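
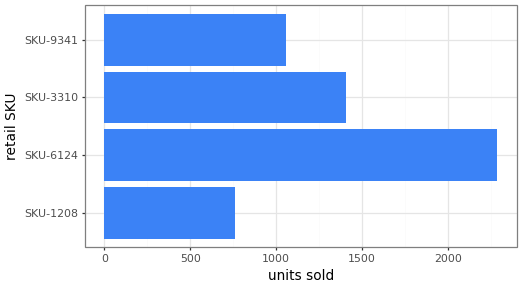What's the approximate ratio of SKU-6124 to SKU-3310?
≈ 1.57×

SKU-6124 ≈ 2200, SKU-3310 ≈ 1400; 2200/1400 ≈ 1.57.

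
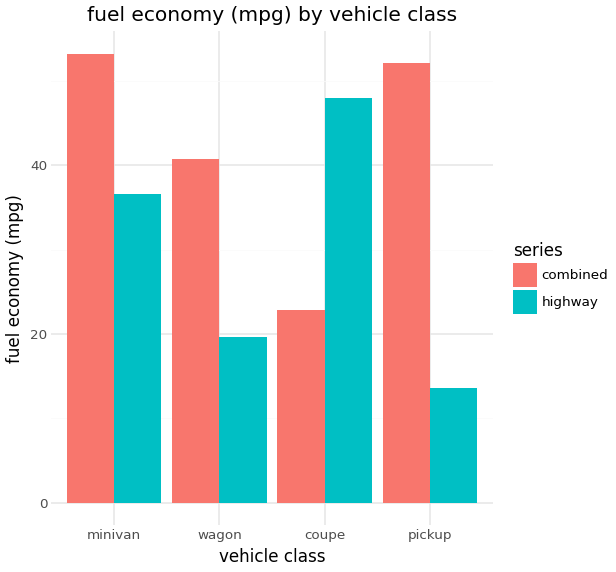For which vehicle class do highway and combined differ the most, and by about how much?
pickup: highway ≈ 15, combined ≈ 50 → gap ≈ 35. Next-largest (coupe) is only ≈ 25.

pickup, ≈ 35 mpg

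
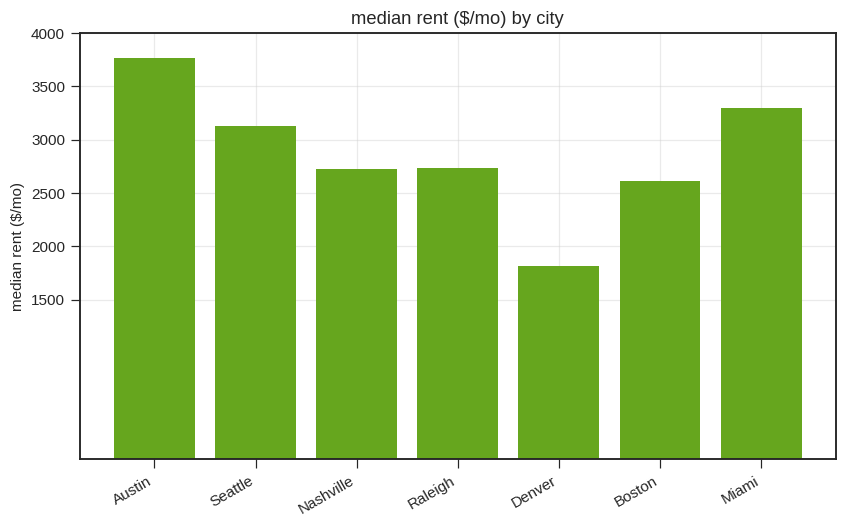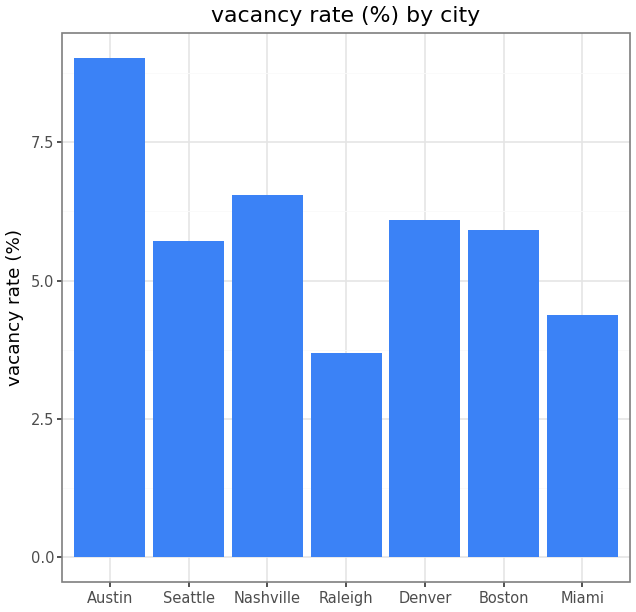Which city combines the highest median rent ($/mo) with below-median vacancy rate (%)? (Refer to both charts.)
Miami

Chart 2 median vacancy rate (%) ≈ 6; below-median cities: Seattle, Raleigh, Miami. Among those, Miami has the highest median rent ($/mo) (≈ 3500).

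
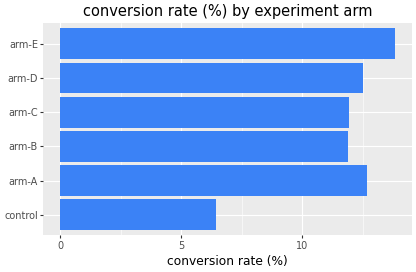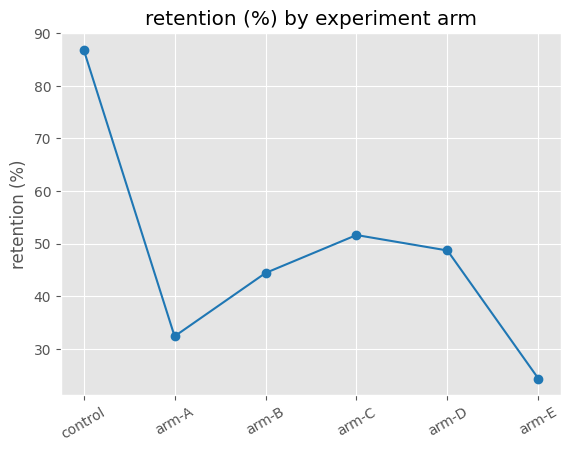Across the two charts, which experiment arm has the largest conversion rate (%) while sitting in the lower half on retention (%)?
Chart 2 median retention (%) ≈ 50; below-median experiment arms: arm-A, arm-B, arm-E. Among those, arm-E has the highest conversion rate (%) (≈ 14).

arm-E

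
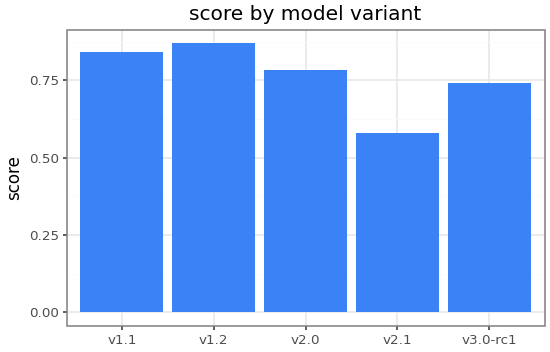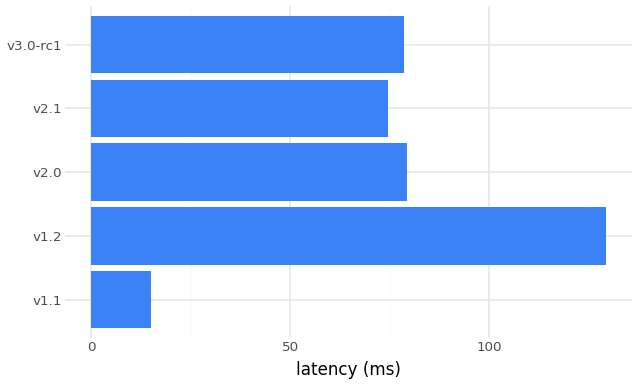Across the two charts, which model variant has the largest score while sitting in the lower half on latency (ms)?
v1.1

Chart 2 median latency (ms) ≈ 80; below-median model variants: v1.1, v2.1. Among those, v1.1 has the highest score (≈ 0.8).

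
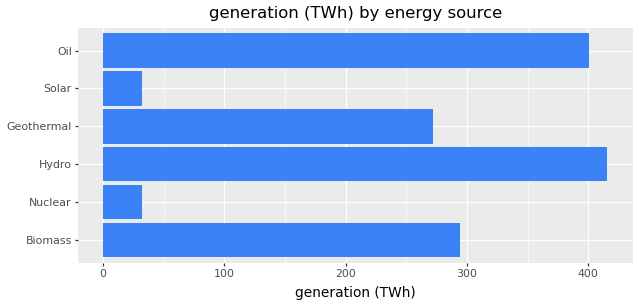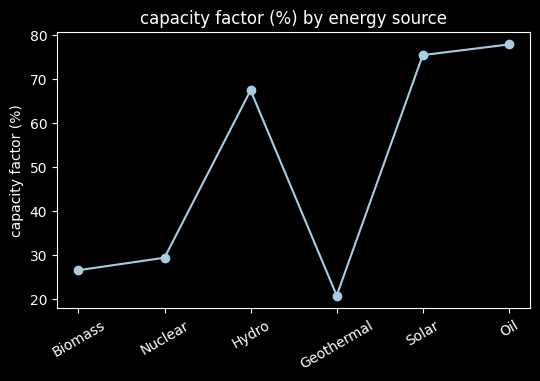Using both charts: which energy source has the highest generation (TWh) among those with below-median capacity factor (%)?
Chart 2 median capacity factor (%) ≈ 50; below-median energy sources: Biomass, Nuclear, Geothermal. Among those, Biomass has the highest generation (TWh) (≈ 300).

Biomass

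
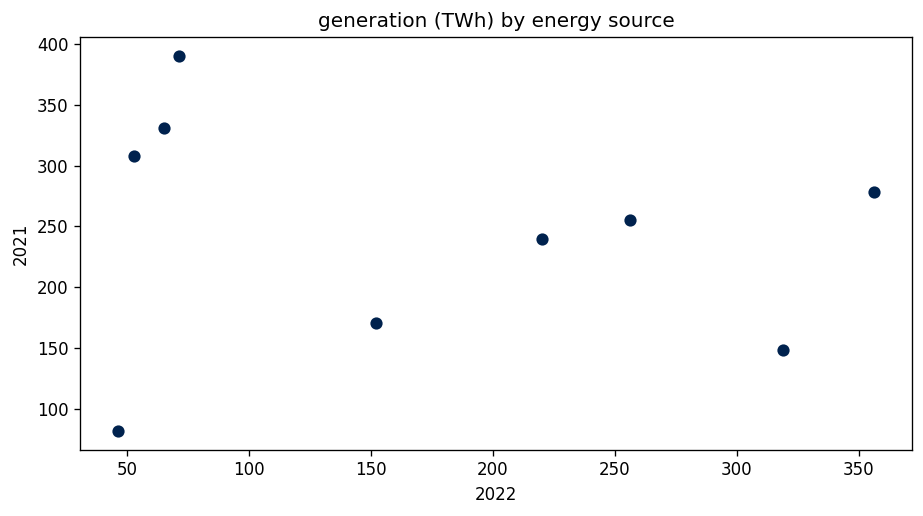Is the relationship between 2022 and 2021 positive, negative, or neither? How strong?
Points are roughly uncorrelated; weak (|r| ≈ 0.2).

no clear correlation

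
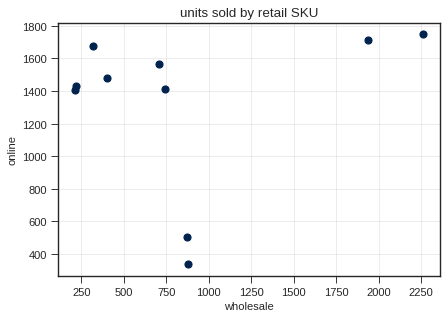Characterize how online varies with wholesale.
Points are roughly uncorrelated; weak (|r| ≈ 0.2).

no clear correlation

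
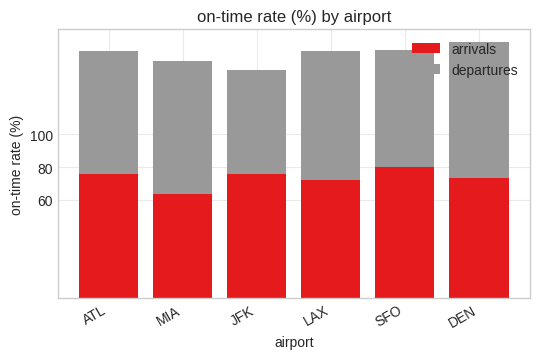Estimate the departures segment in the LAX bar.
≈ 80

departures top ≈ 160, bottom ≈ 80; segment ≈ 80.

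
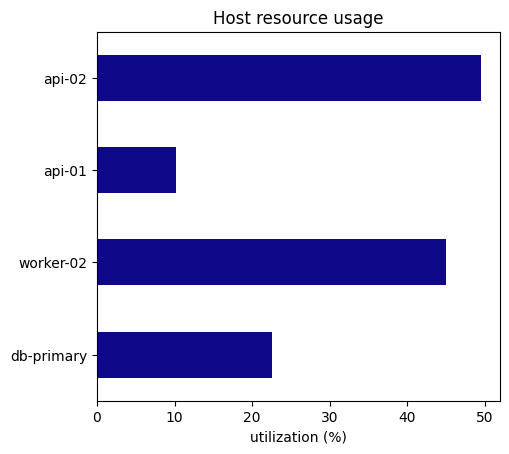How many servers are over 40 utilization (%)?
Above 40: worker-02, api-02.

2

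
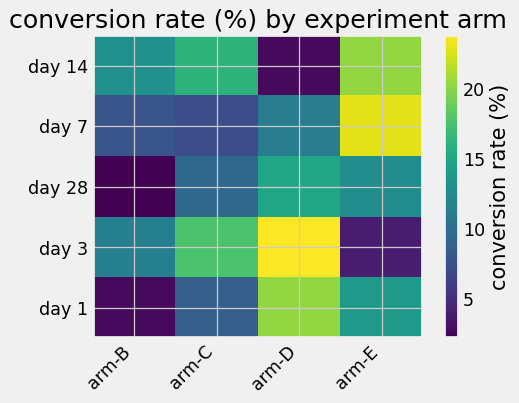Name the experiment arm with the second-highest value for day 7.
arm-D

Top 3 for day 7: arm-E ≈ 22, arm-D ≈ 12, arm-B ≈ 8.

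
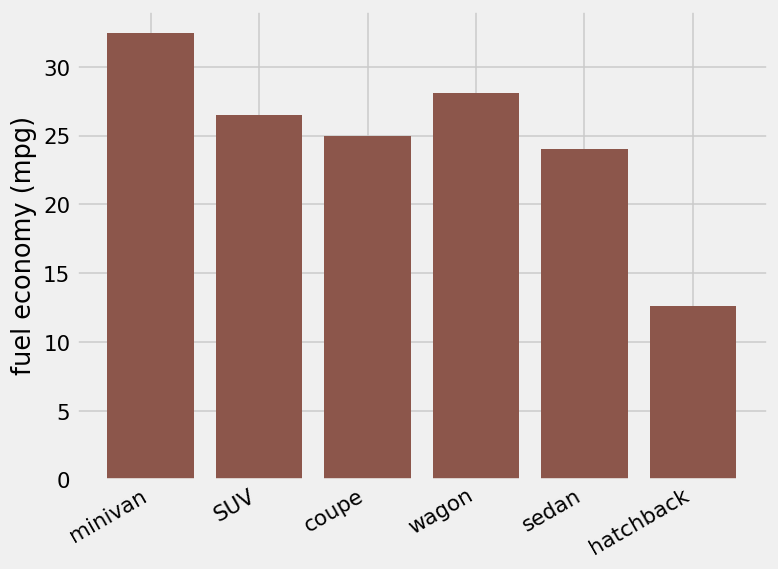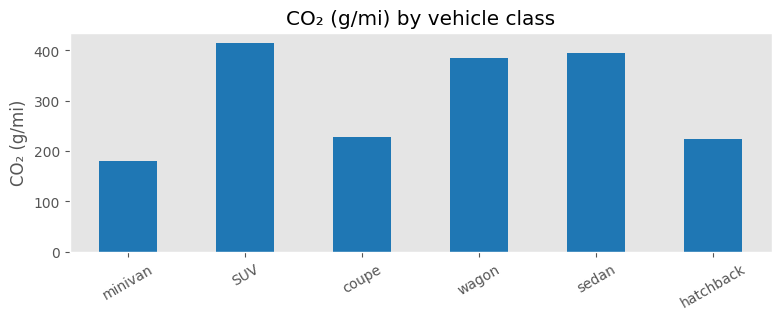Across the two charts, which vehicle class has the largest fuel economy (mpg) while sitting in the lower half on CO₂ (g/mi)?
Chart 2 median CO₂ (g/mi) ≈ 300; below-median vehicle classes: minivan, coupe, hatchback. Among those, minivan has the highest fuel economy (mpg) (≈ 30).

minivan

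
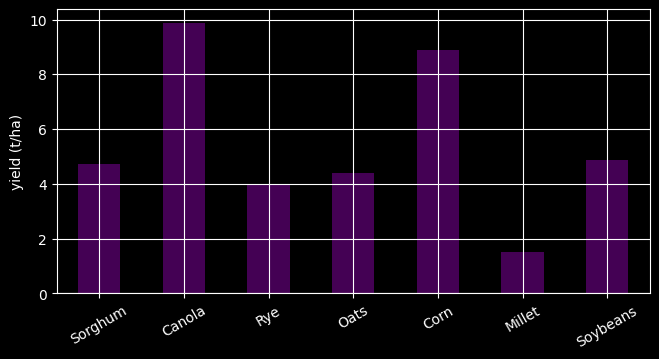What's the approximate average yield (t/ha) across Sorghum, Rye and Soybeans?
(5 + 4 + 5) / 3 ≈ 5.

≈ 5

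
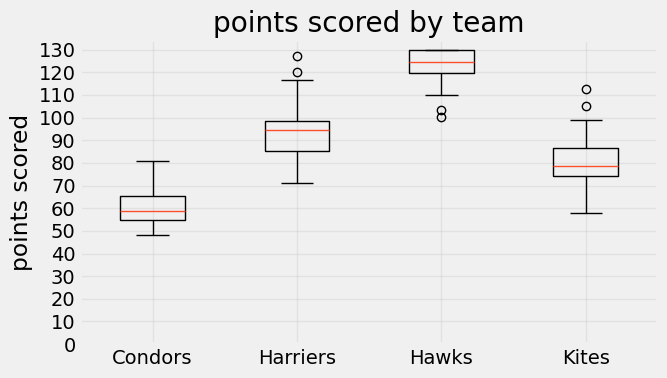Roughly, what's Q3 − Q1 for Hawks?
≈ 10

Q3 ≈ 130, Q1 ≈ 120; IQR ≈ 10.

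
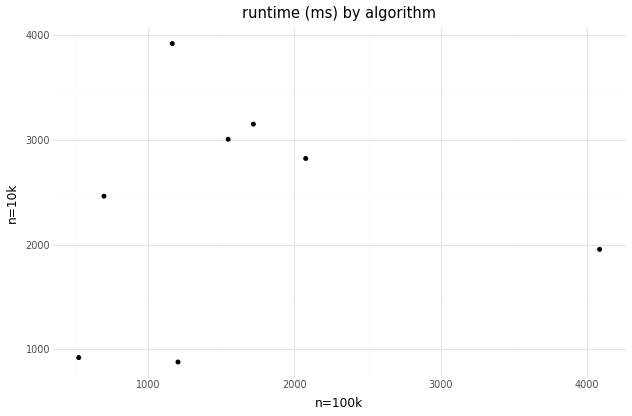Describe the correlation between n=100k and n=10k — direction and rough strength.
no clear correlation

Points are roughly uncorrelated; weak (|r| ≈ 0.1).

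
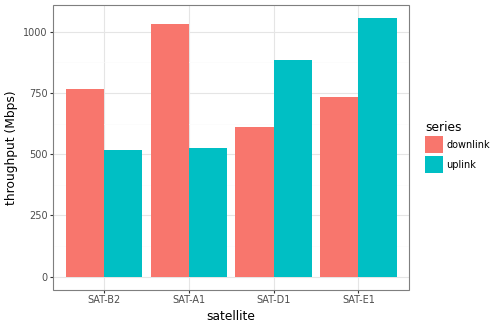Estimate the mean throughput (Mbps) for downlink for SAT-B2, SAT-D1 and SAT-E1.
(800 + 600 + 700) / 3 ≈ 700.

≈ 700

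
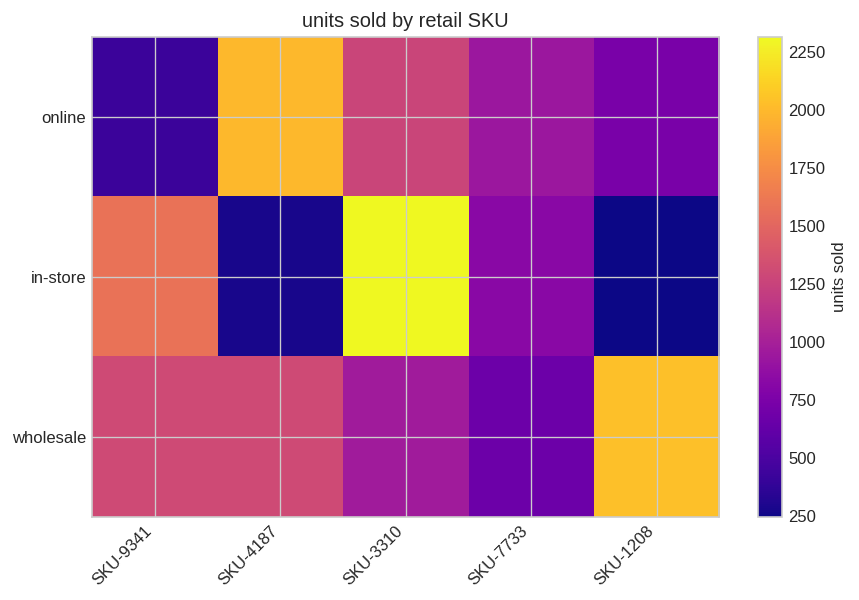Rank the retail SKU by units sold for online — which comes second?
Top 3 for online: SKU-4187 ≈ 2000, SKU-3310 ≈ 1200, SKU-7733 ≈ 1000.

SKU-3310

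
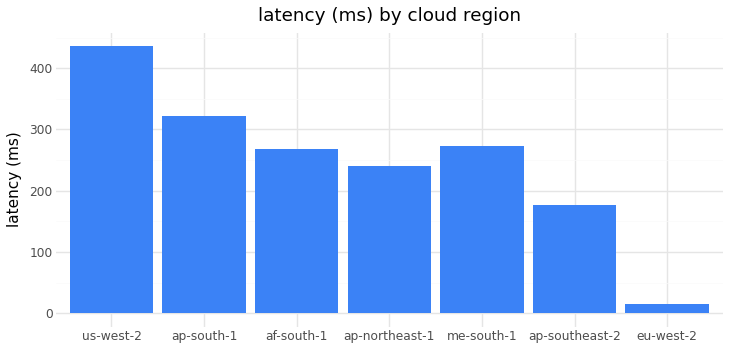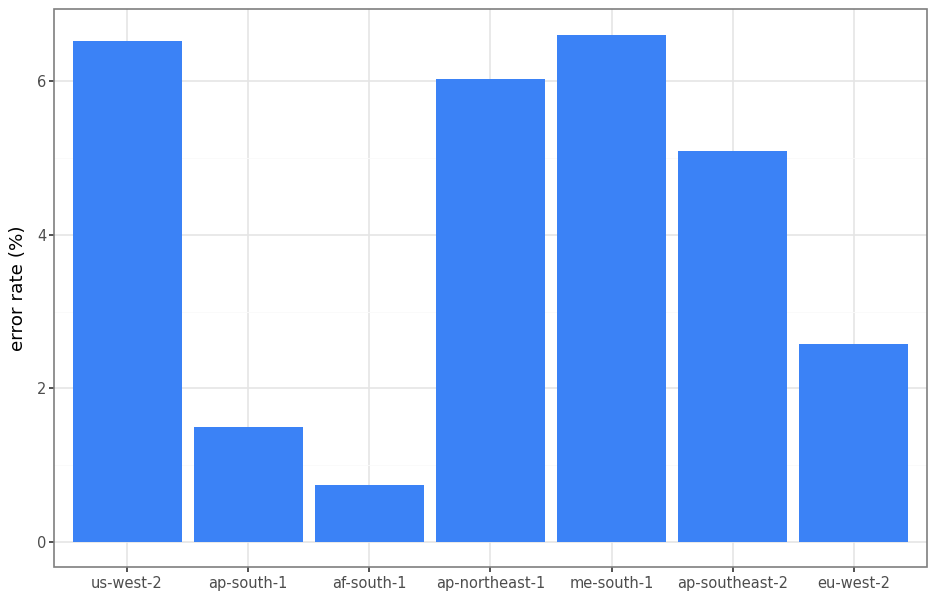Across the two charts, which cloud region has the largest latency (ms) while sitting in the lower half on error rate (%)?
Chart 2 median error rate (%) ≈ 5; below-median cloud regions: ap-south-1, af-south-1, eu-west-2. Among those, ap-south-1 has the highest latency (ms) (≈ 300).

ap-south-1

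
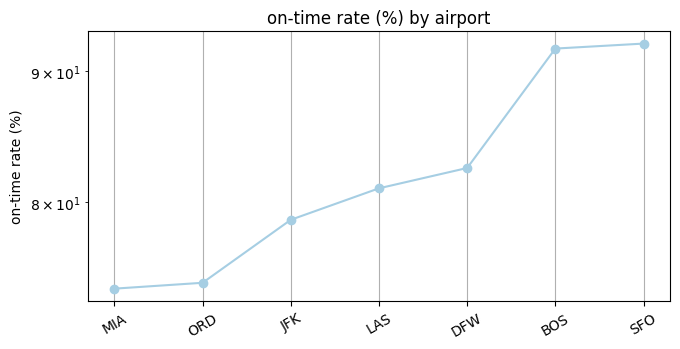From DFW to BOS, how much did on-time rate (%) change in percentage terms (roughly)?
DFW ≈ 82, BOS ≈ 92; (92 − 82) / 82 ≈ +12.2%.

≈ +12.2%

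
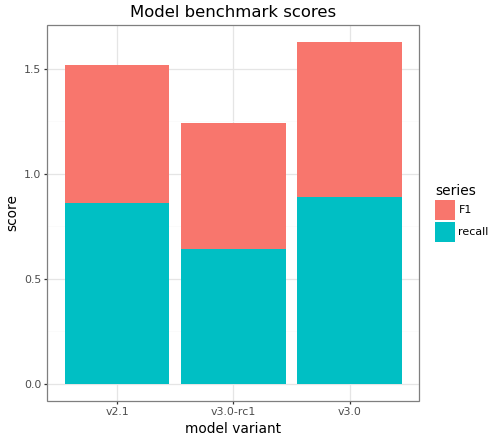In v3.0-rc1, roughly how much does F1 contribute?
F1 top ≈ 1.2, bottom ≈ 0.6; segment ≈ 0.6.

≈ 0.6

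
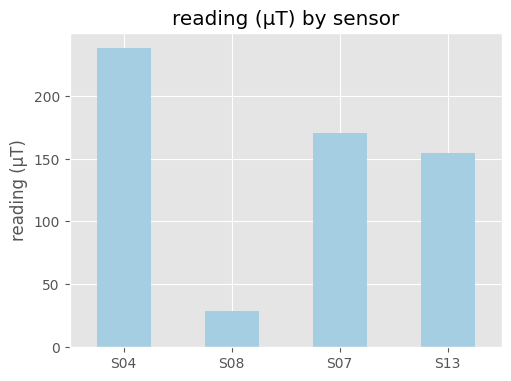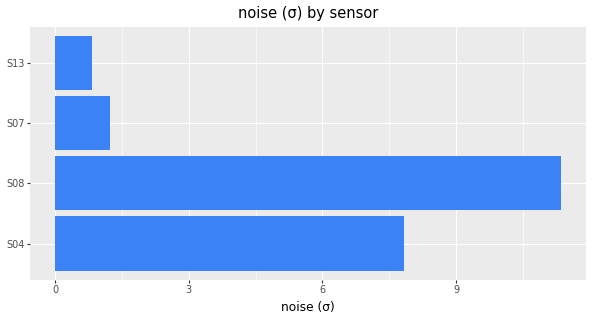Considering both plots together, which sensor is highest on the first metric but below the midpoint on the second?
S07

Chart 2 median noise (σ) ≈ 4; below-median sensors: S07, S13. Among those, S07 has the highest reading (µT) (≈ 175).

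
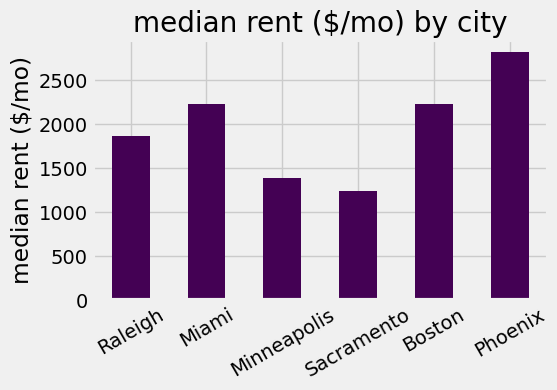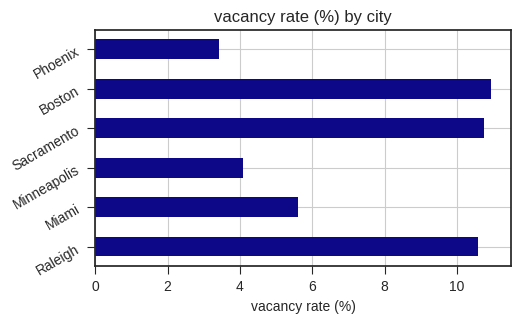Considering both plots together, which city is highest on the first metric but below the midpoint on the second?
Phoenix

Chart 2 median vacancy rate (%) ≈ 8; below-median cities: Miami, Minneapolis, Phoenix. Among those, Phoenix has the highest median rent ($/mo) (≈ 3000).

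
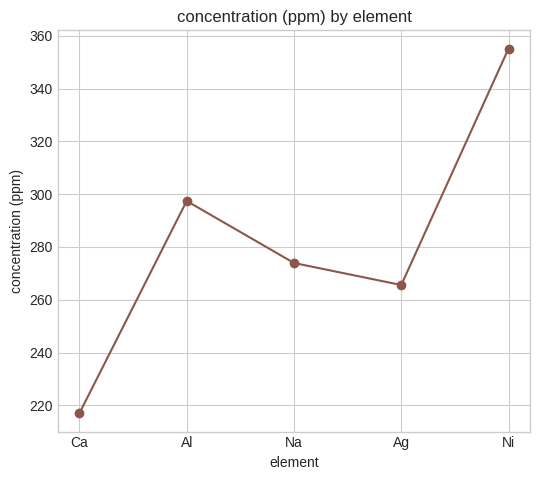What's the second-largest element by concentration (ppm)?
Top 3: Ni ≈ 360, Al ≈ 300, Na ≈ 280.

Al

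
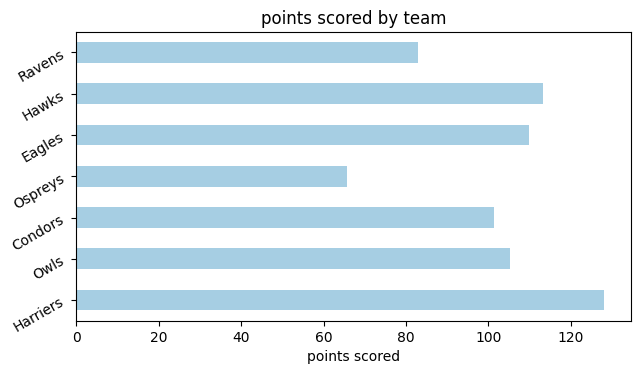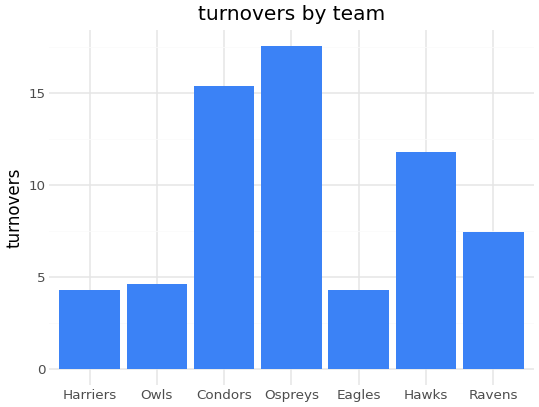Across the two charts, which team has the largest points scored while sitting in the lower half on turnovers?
Harriers

Chart 2 median turnovers ≈ 8; below-median teams: Harriers, Owls, Eagles. Among those, Harriers has the highest points scored (≈ 120).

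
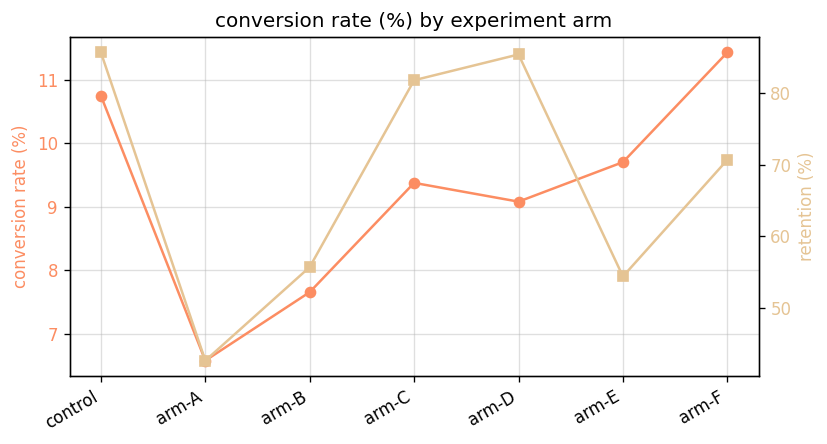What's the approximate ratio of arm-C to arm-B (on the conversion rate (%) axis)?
arm-C ≈ 9.5, arm-B ≈ 7.5; 9.5/7.5 ≈ 1.27.

≈ 1.27×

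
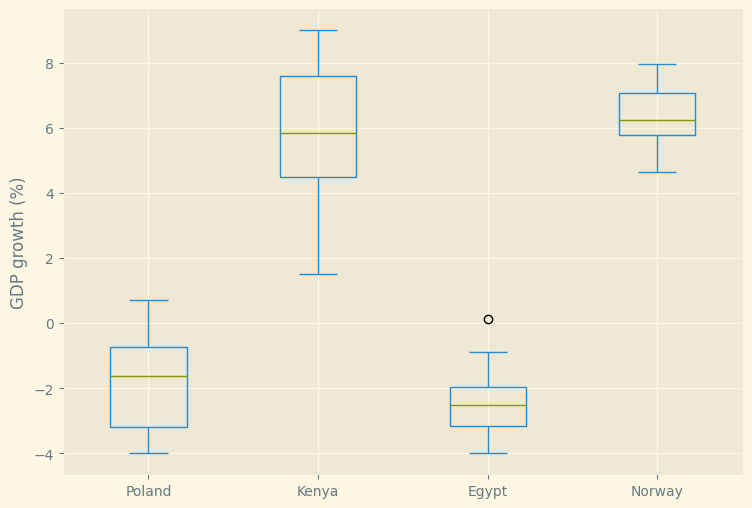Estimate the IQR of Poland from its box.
Q3 ≈ -1, Q1 ≈ -3; IQR ≈ 2.

≈ 2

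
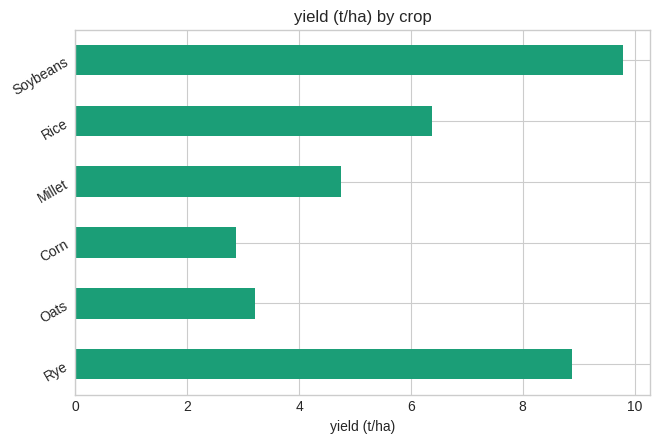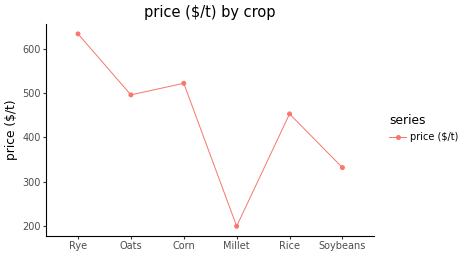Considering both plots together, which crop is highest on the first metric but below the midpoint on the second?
Chart 2 median price ($/t) ≈ 500; below-median crops: Millet, Rice, Soybeans. Among those, Soybeans has the highest yield (t/ha) (≈ 10).

Soybeans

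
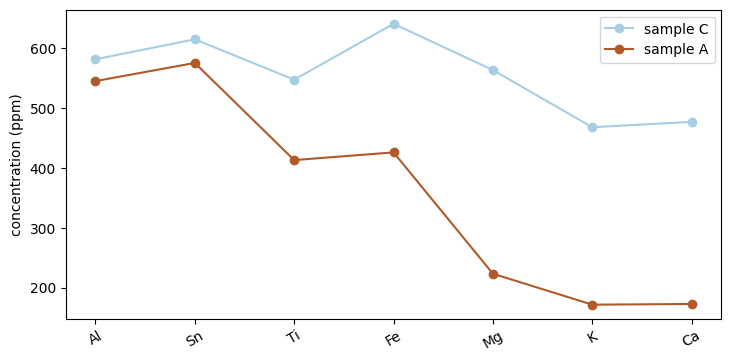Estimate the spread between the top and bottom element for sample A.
≈ 450

Max Sn ≈ 600, min K ≈ 150; range ≈ 450.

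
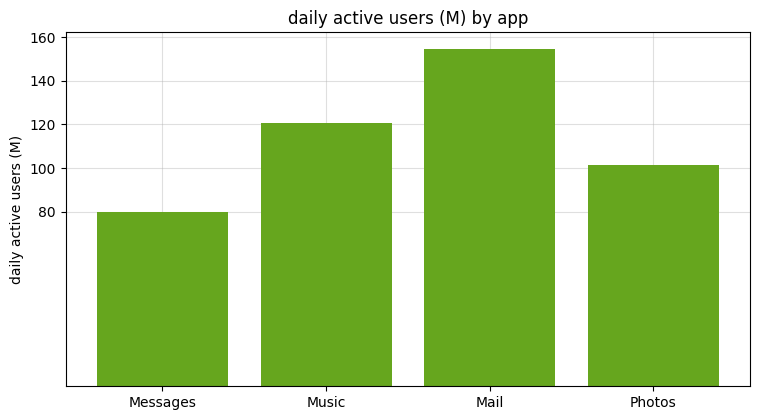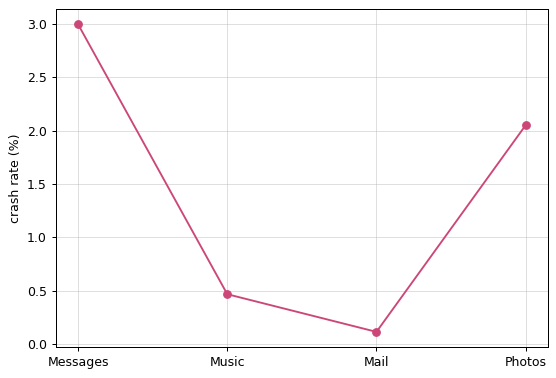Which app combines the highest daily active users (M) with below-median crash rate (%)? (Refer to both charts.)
Mail

Chart 2 median crash rate (%) ≈ 1.5; below-median apps: Music, Mail. Among those, Mail has the highest daily active users (M) (≈ 160).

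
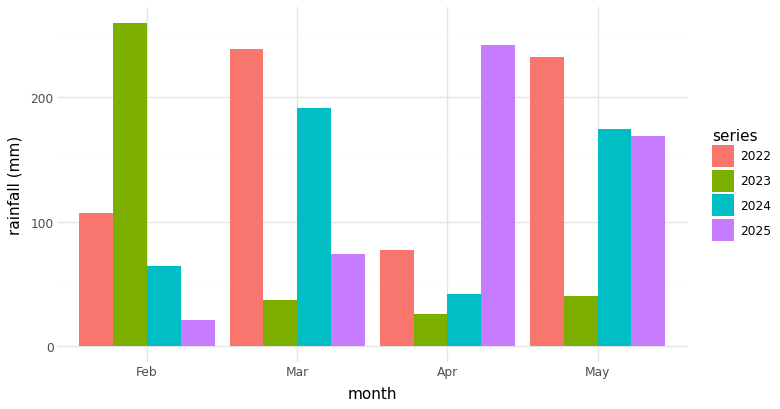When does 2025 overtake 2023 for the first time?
Mar

Feb: 2025 ≈ 25 vs 2023 ≈ 250 (not yet); Mar: 2025 ≈ 75 vs 2023 ≈ 25 (first crossover).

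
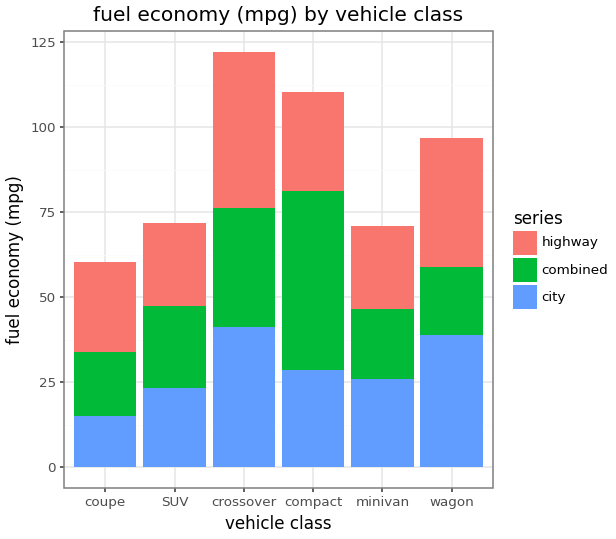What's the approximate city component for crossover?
city top ≈ 40, bottom ≈ 0; segment ≈ 40.

≈ 40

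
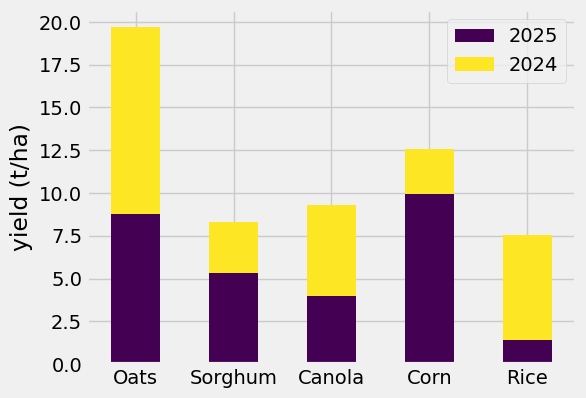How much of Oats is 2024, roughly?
2024 top ≈ 20, bottom ≈ 8; segment ≈ 12.

≈ 12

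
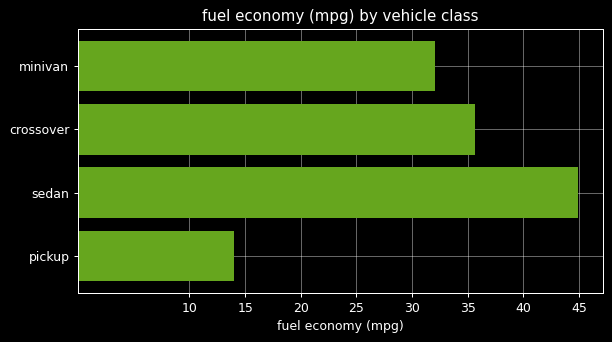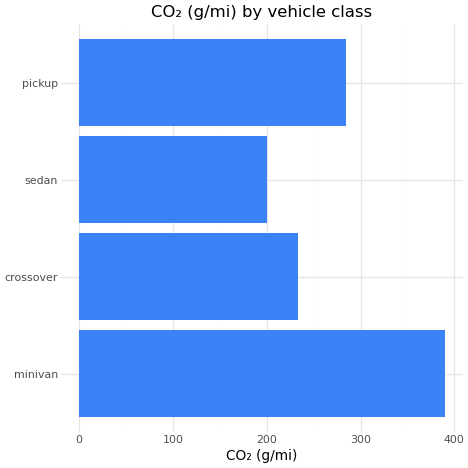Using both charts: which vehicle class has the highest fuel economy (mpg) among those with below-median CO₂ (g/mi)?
sedan

Chart 2 median CO₂ (g/mi) ≈ 250; below-median vehicle classes: crossover, sedan. Among those, sedan has the highest fuel economy (mpg) (≈ 45).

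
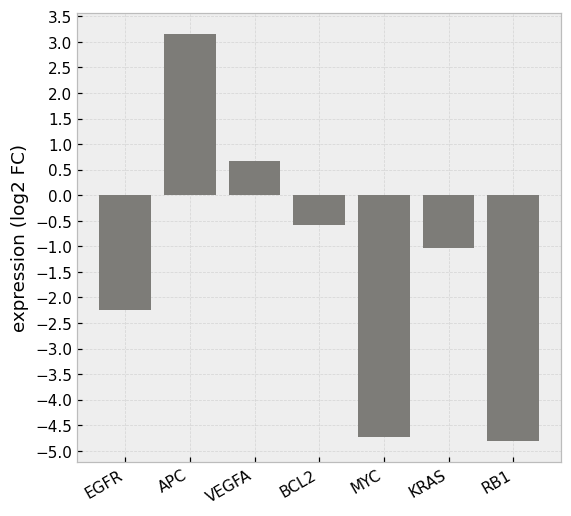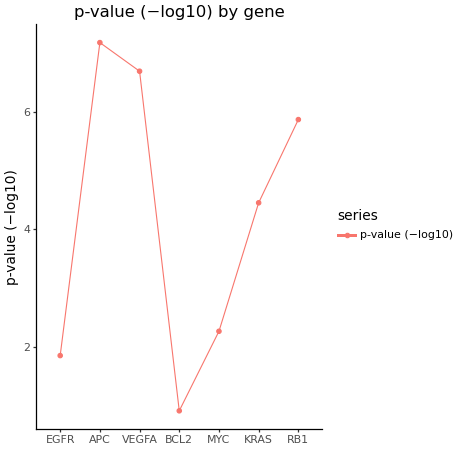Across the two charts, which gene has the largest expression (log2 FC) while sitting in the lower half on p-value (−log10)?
Chart 2 median p-value (−log10) ≈ 4; below-median genes: EGFR, BCL2, MYC. Among those, BCL2 has the highest expression (log2 FC) (≈ -0.5).

BCL2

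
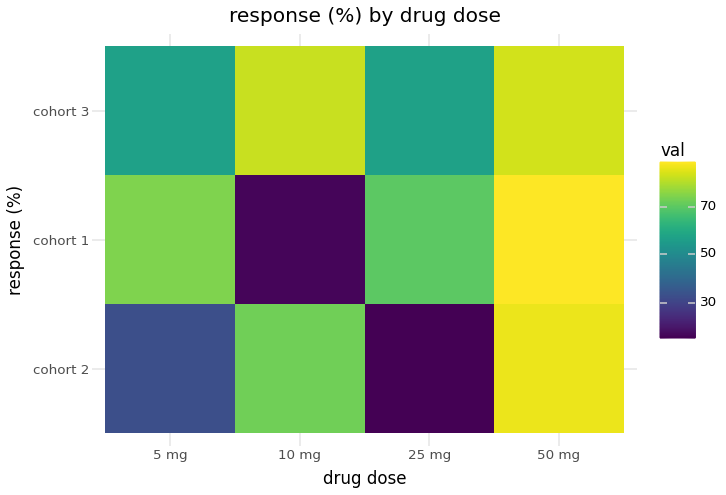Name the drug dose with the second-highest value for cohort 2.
Top 3 for cohort 2: 50 mg ≈ 90, 10 mg ≈ 70, 5 mg ≈ 30.

10 mg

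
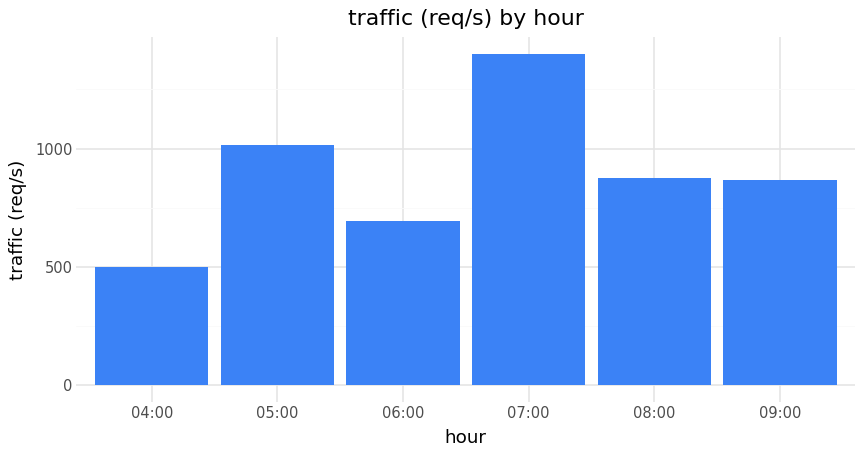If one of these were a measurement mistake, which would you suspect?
07:00

07:00 ≈ 1400; the rest sit between ≈ 400 and ≈ 1000.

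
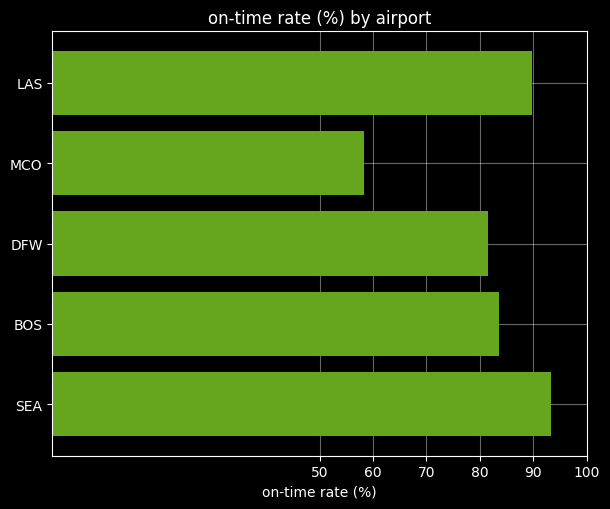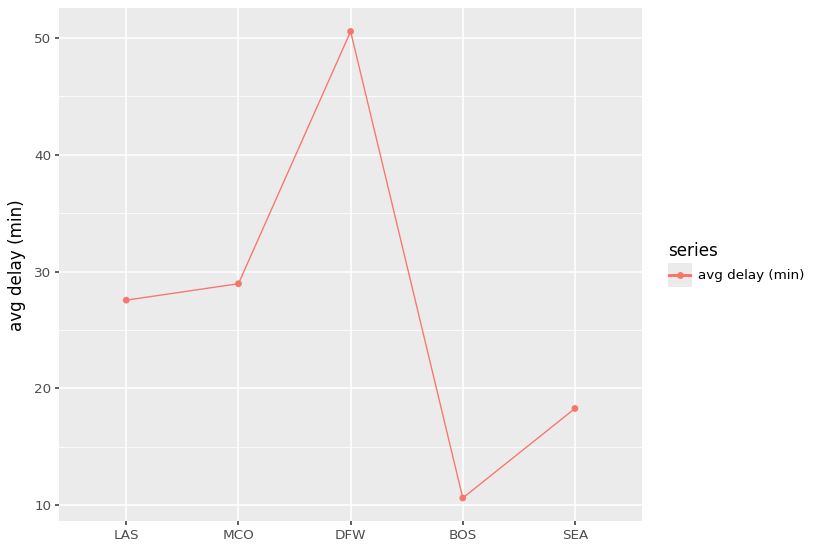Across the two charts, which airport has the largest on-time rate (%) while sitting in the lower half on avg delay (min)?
SEA

Chart 2 median avg delay (min) ≈ 30; below-median airports: BOS, SEA. Among those, SEA has the highest on-time rate (%) (≈ 90).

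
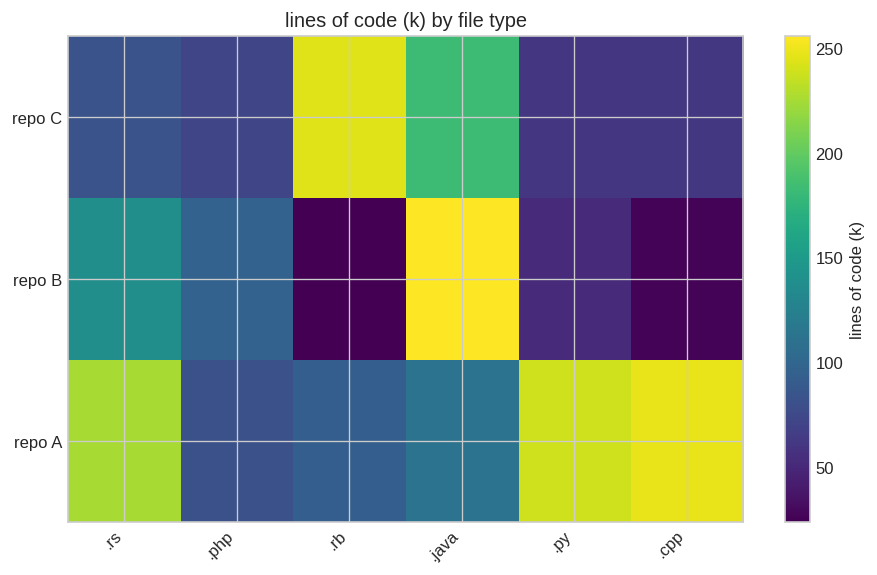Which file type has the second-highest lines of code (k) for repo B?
.rs

Top 3 for repo B: .java ≈ 260, .rs ≈ 140, .php ≈ 100.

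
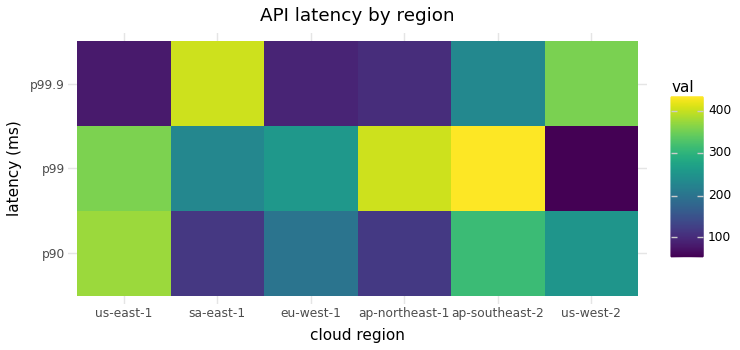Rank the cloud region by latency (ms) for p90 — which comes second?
ap-southeast-2

Top 3 for p90: us-east-1 ≈ 400, ap-southeast-2 ≈ 300, us-west-2 ≈ 250.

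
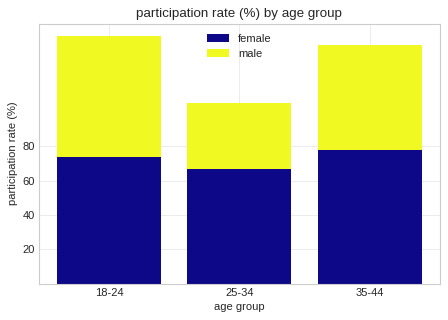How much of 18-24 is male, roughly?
≈ 60

male top ≈ 140, bottom ≈ 80; segment ≈ 60.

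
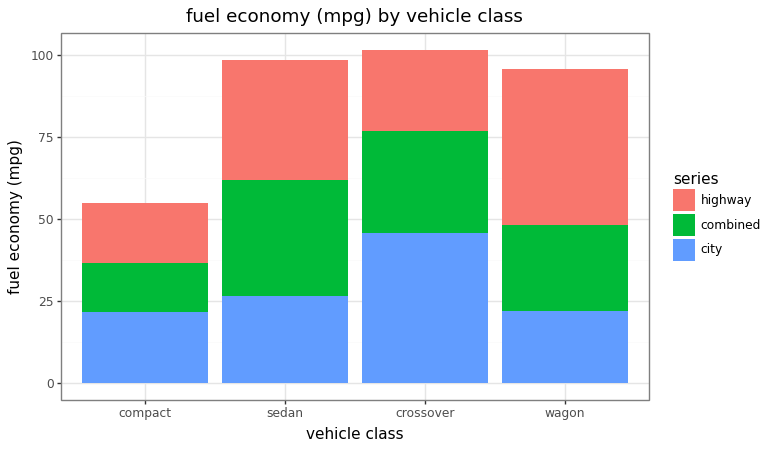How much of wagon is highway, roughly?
highway top ≈ 100, bottom ≈ 50; segment ≈ 50.

≈ 50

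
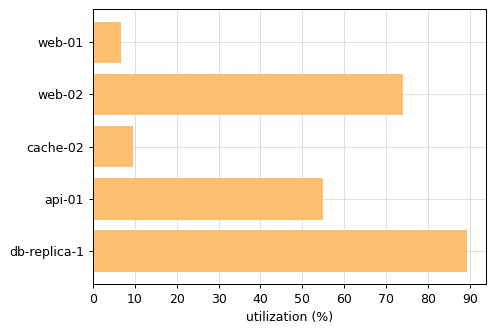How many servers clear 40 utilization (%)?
3

Above 40: web-02, api-01, db-replica-1.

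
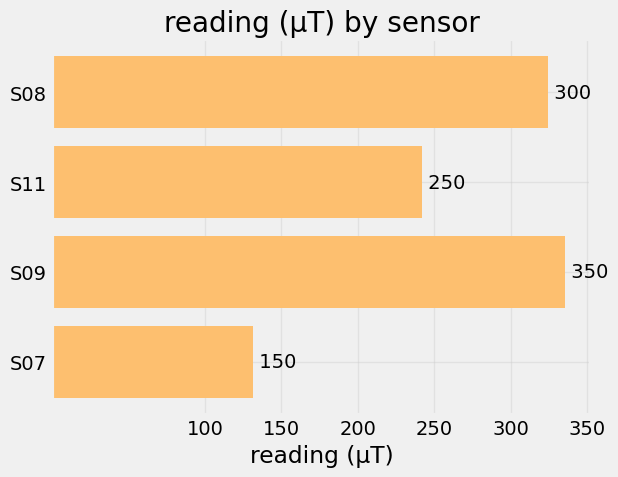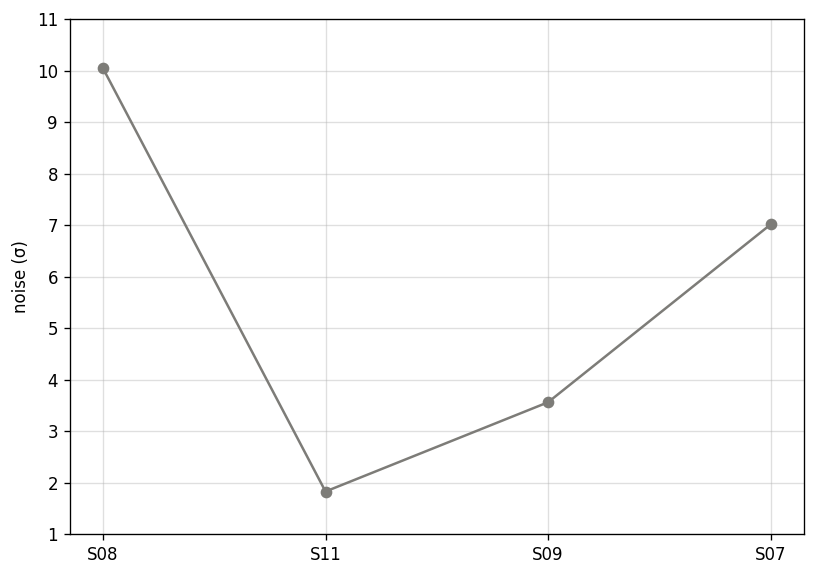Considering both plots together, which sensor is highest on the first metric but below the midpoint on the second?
Chart 2 median noise (σ) ≈ 5; below-median sensors: S11, S09. Among those, S09 has the highest reading (µT) (≈ 350).

S09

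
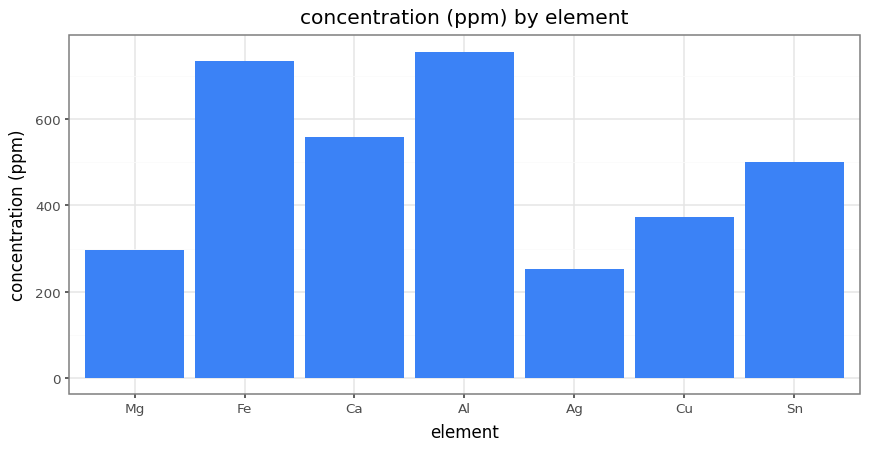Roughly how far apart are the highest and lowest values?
≈ 500

Max Al ≈ 800, min Ag ≈ 300; range ≈ 500.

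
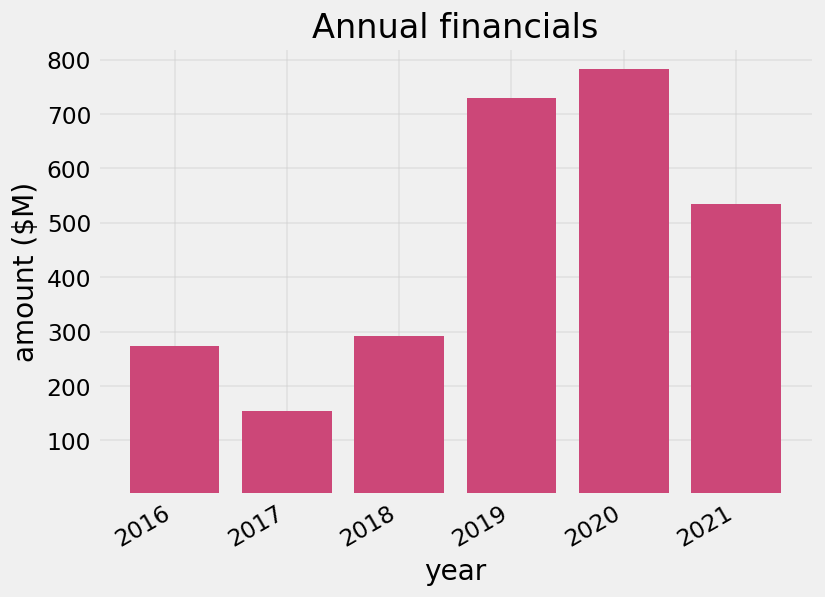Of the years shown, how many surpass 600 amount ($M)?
Above 600: 2019, 2020.

2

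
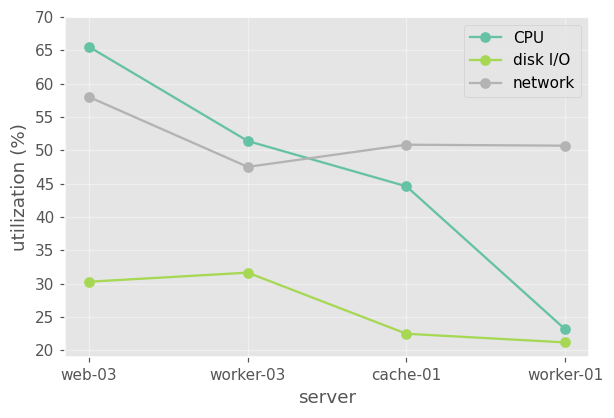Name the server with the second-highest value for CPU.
Top 3 for CPU: web-03 ≈ 65, worker-03 ≈ 50, cache-01 ≈ 45.

worker-03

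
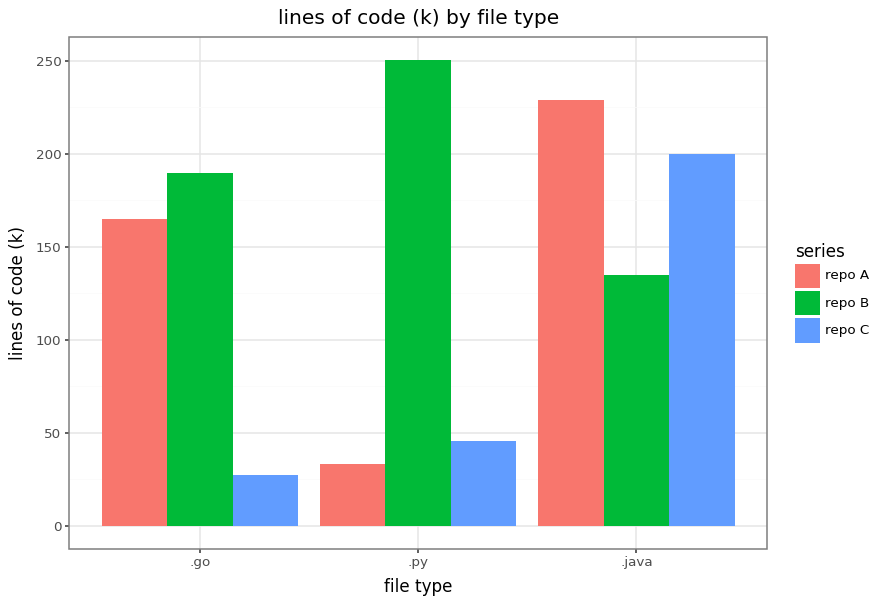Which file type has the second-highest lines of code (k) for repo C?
.py

Top 3 for repo C: .java ≈ 200, .py ≈ 50, .go ≈ 25.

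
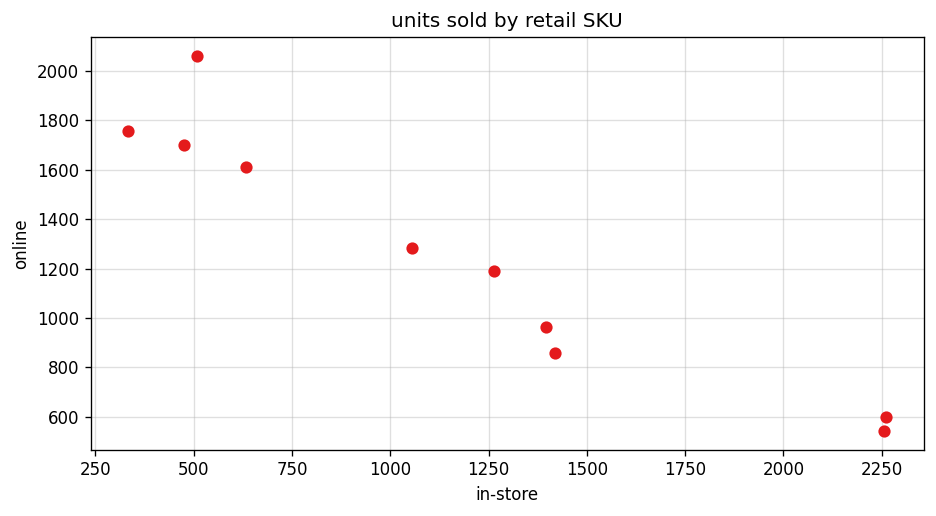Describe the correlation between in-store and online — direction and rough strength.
negative, strong

Points are negatively correlated; strong (|r| ≈ 1.0).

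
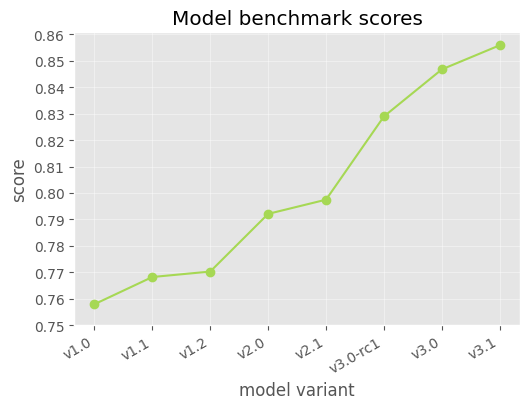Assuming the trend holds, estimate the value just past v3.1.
≈ 0.875

Last three: 0.83, 0.85, 0.86 → slope ≈ 0.015/step → next ≈ 0.875.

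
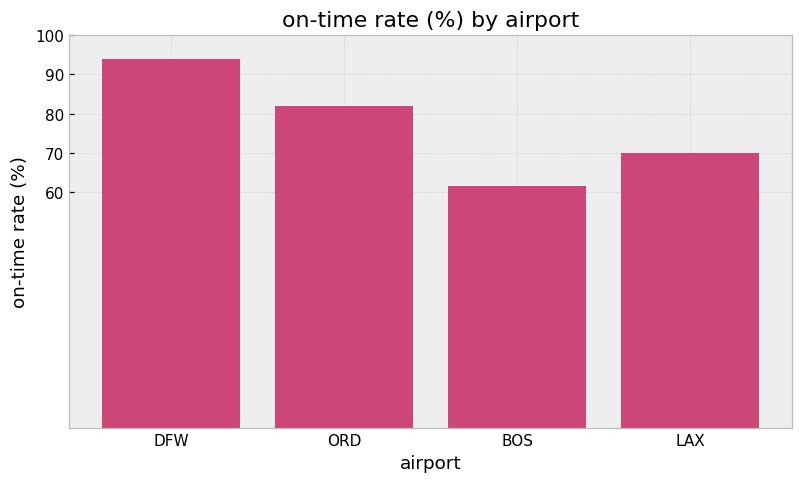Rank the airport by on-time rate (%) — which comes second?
Top 3: DFW ≈ 90, ORD ≈ 80, LAX ≈ 70.

ORD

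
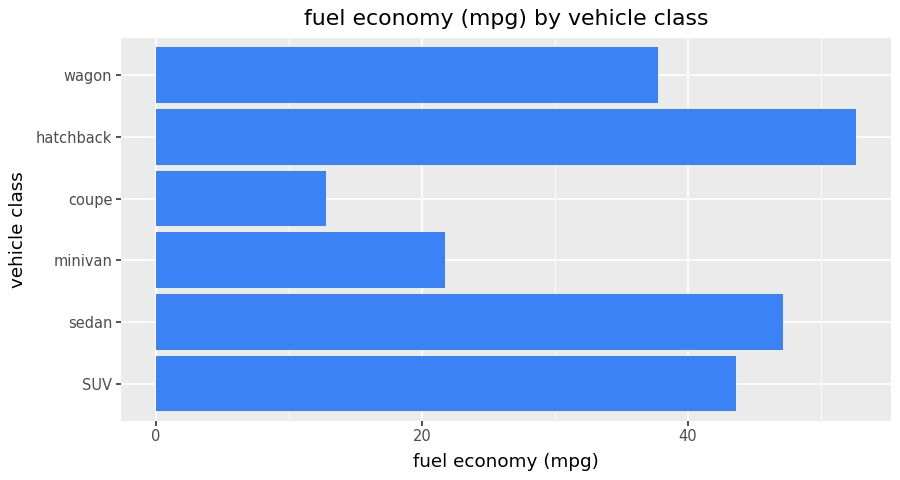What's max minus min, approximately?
Max hatchback ≈ 55, min coupe ≈ 15; range ≈ 40.

≈ 40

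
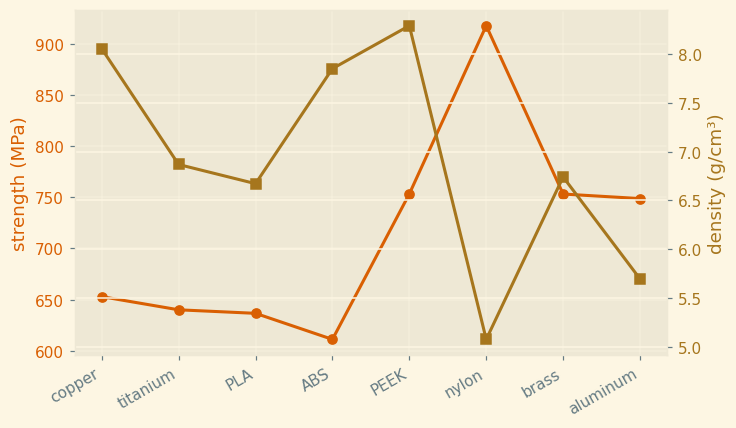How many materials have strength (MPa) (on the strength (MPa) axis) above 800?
1

Above 800: nylon.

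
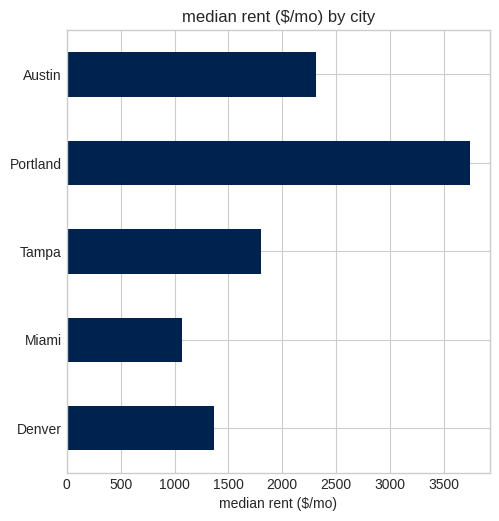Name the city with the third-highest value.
Top 4: Portland ≈ 3500, Austin ≈ 2500, Tampa ≈ 2000, Denver ≈ 1500.

Tampa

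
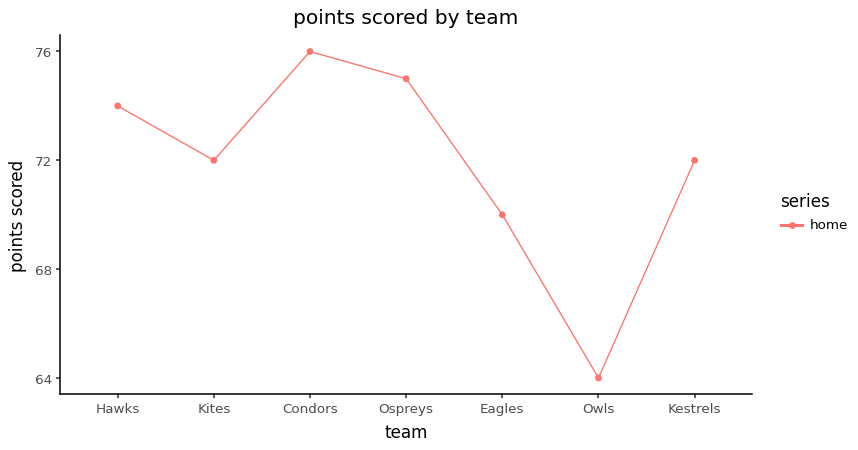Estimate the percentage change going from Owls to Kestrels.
Owls ≈ 64, Kestrels ≈ 72; (72 − 64) / 64 ≈ +12.5%.

≈ +12.5%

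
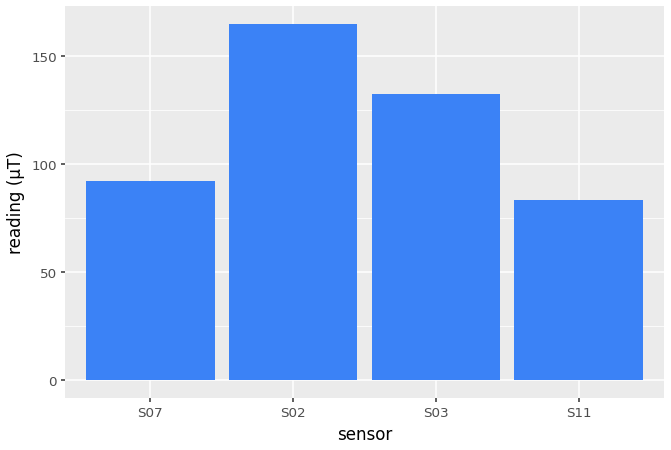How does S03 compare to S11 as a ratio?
S03 ≈ 140, S11 ≈ 80; 140/80 ≈ 1.75.

≈ 1.75×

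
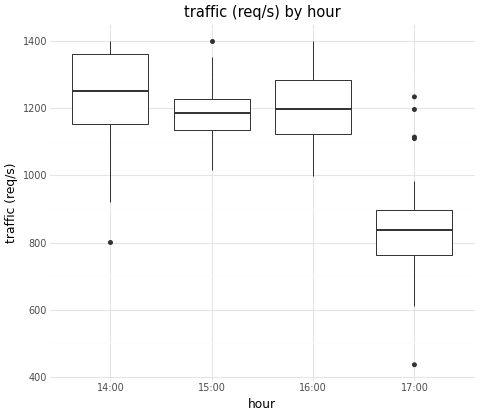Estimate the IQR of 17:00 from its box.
≈ 150

Q3 ≈ 900, Q1 ≈ 750; IQR ≈ 150.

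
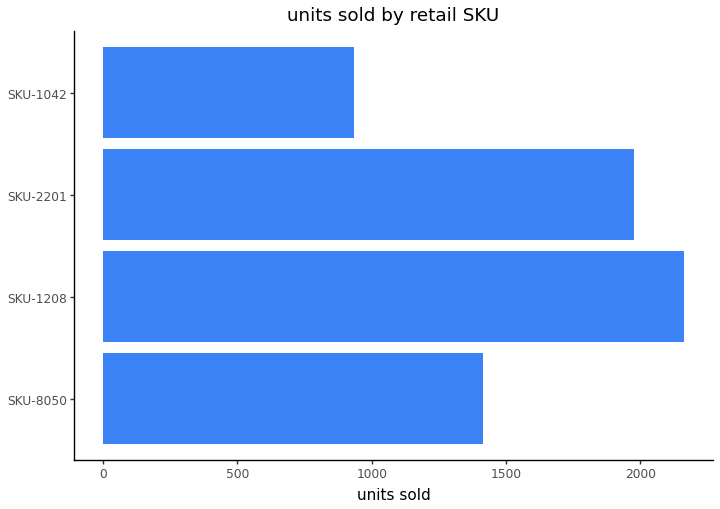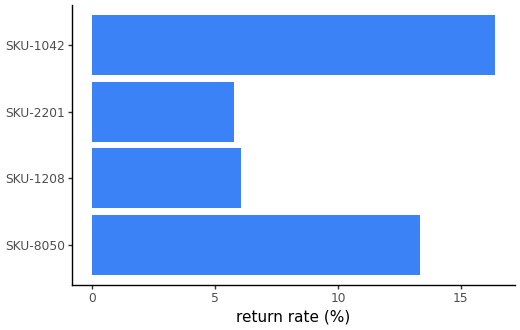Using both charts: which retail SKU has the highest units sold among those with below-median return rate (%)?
SKU-1208

Chart 2 median return rate (%) ≈ 10; below-median retail SKUs: SKU-1208, SKU-2201. Among those, SKU-1208 has the highest units sold (≈ 2200).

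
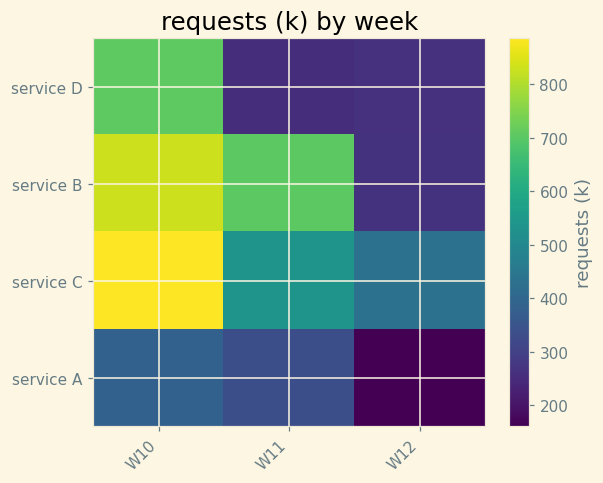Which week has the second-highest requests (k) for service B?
Top 3 for service B: W10 ≈ 800, W11 ≈ 700, W12 ≈ 300.

W11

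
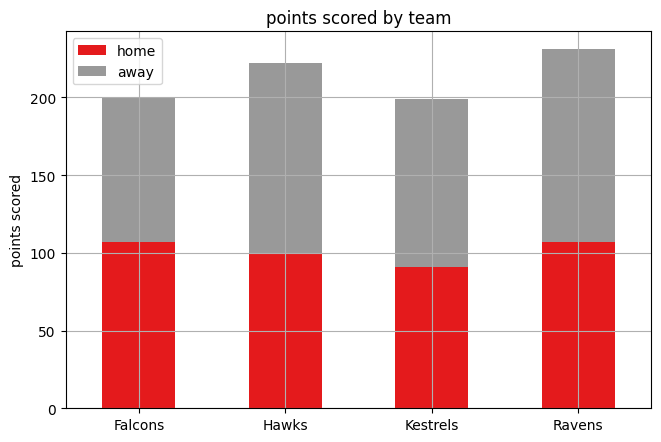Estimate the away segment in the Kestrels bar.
away top ≈ 200, bottom ≈ 100; segment ≈ 100.

≈ 100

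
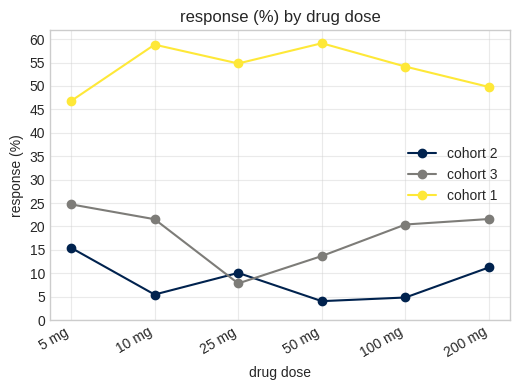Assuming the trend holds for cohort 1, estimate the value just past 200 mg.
≈ 45

Last three: 60, 55, 50 → slope ≈ -5/step → next ≈ 45.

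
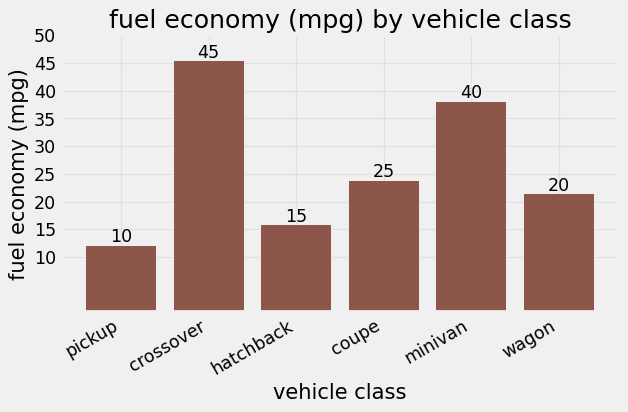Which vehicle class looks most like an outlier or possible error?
crossover

crossover ≈ 45; the rest sit between ≈ 10 and ≈ 40.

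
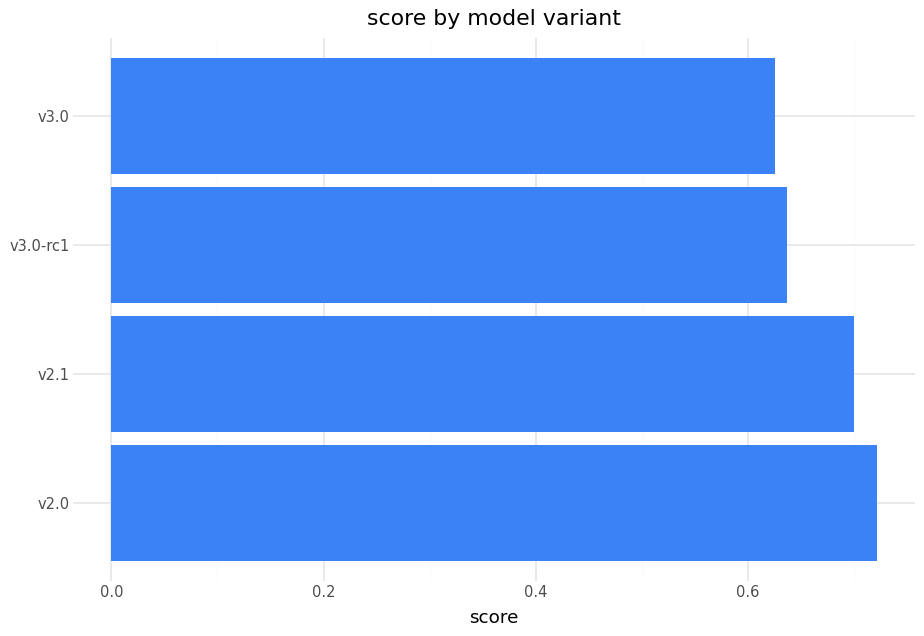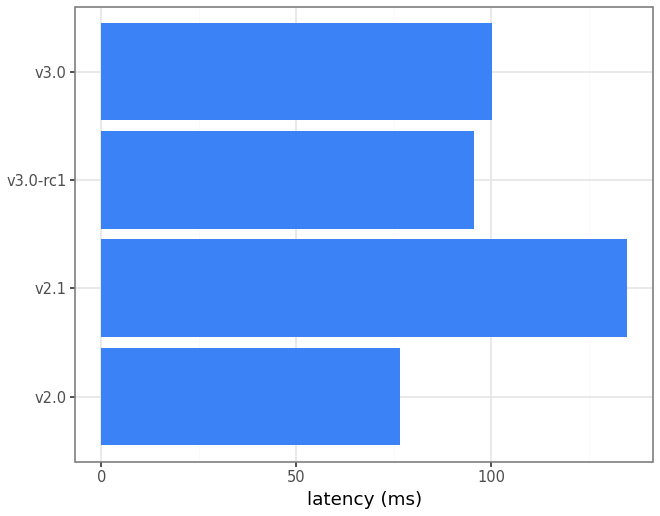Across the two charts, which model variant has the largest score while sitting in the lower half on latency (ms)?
v2.0

Chart 2 median latency (ms) ≈ 100; below-median model variants: v2.0, v3.0-rc1. Among those, v2.0 has the highest score (≈ 0.7).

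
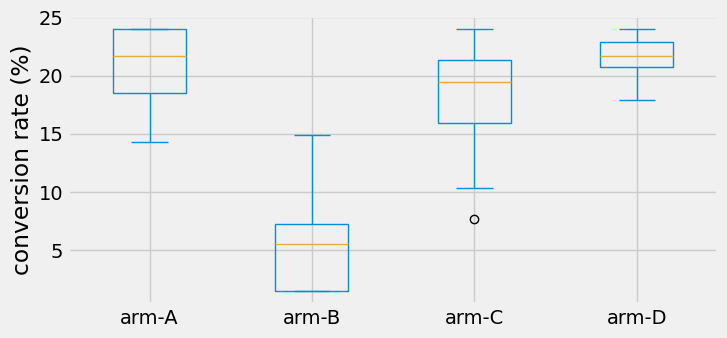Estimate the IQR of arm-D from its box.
≈ 2

Q3 ≈ 22, Q1 ≈ 20; IQR ≈ 2.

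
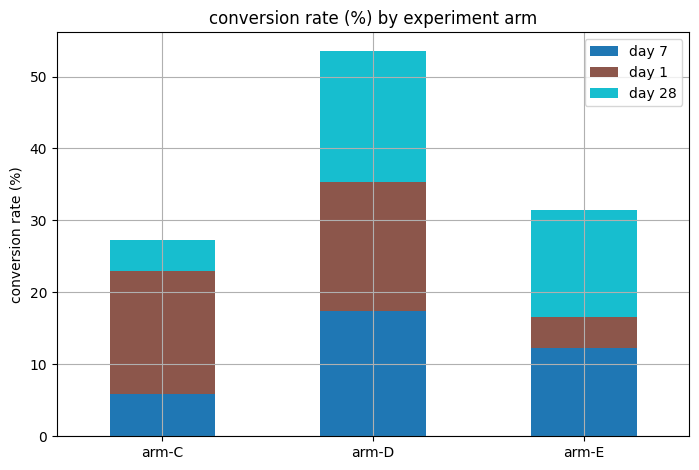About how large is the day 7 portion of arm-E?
day 7 top ≈ 10, bottom ≈ 0; segment ≈ 10.

≈ 10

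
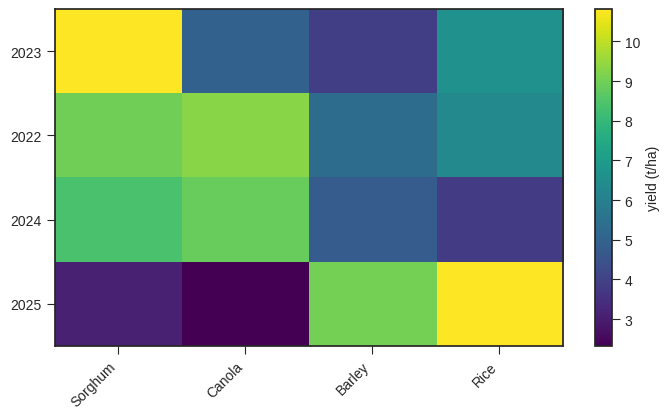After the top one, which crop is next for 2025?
Top 3 for 2025: Rice ≈ 11, Barley ≈ 9, Sorghum ≈ 3.

Barley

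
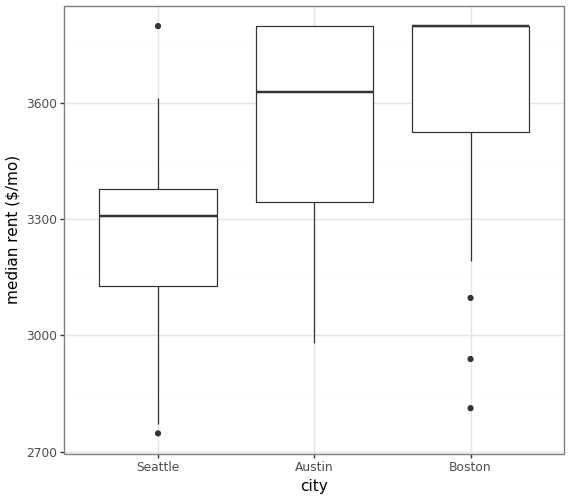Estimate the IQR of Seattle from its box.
Q3 ≈ 3400, Q1 ≈ 3150; IQR ≈ 250.

≈ 250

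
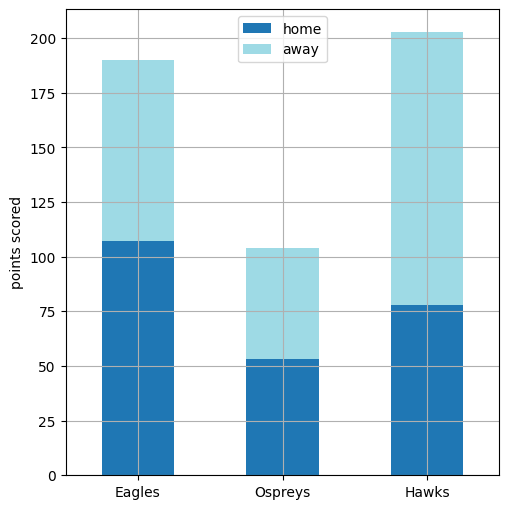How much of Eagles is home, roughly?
≈ 100

home top ≈ 100, bottom ≈ 0; segment ≈ 100.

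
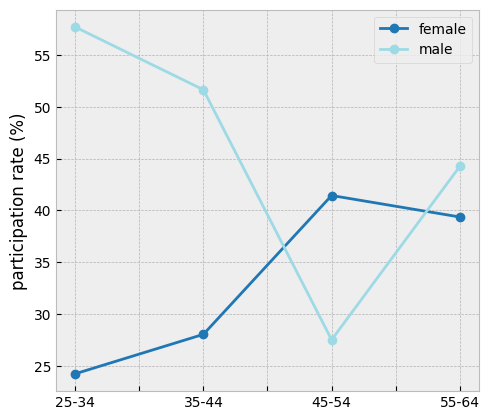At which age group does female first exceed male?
35-44: female ≈ 30 vs male ≈ 50 (not yet); 45-54: female ≈ 40 vs male ≈ 25 (first crossover).

45-54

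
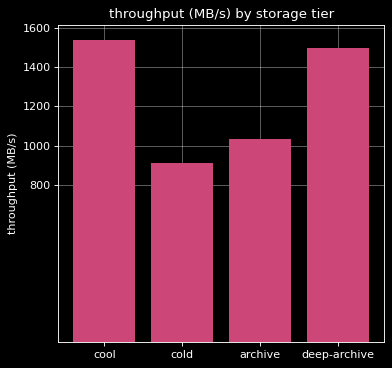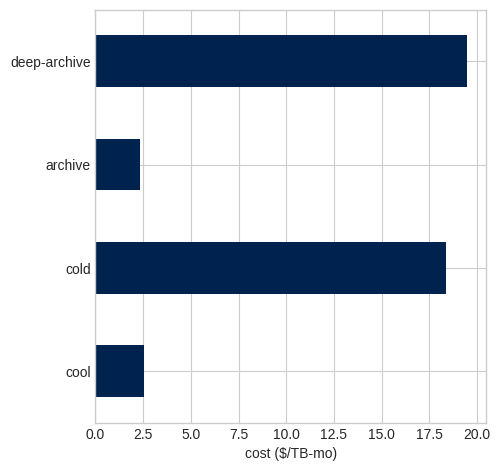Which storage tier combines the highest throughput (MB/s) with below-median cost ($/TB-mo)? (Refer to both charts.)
cool

Chart 2 median cost ($/TB-mo) ≈ 10; below-median storage tiers: cool, archive. Among those, cool has the highest throughput (MB/s) (≈ 1600).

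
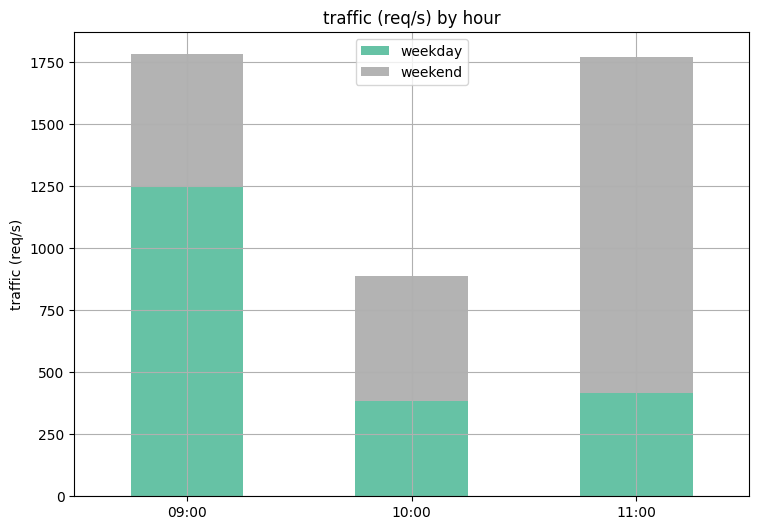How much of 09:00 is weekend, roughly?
weekend top ≈ 1800, bottom ≈ 1200; segment ≈ 600.

≈ 600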